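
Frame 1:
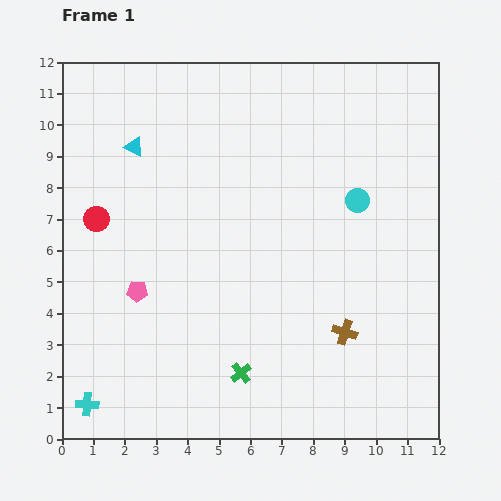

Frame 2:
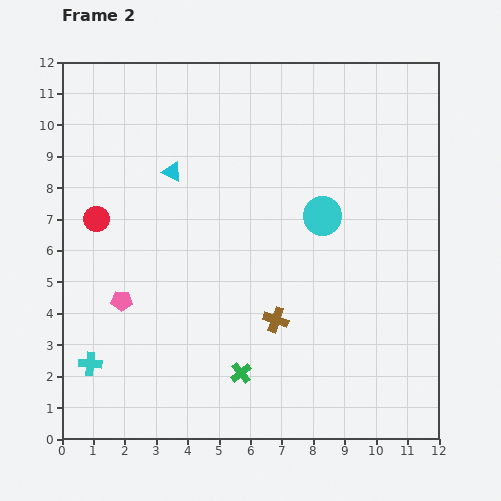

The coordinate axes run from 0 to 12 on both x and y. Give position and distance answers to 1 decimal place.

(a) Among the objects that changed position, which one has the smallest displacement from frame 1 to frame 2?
the pink pentagon

(moved 0.6)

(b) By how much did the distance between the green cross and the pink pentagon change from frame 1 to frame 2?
+0.2

Distance in frame 1: 4.2. Distance in frame 2: 4.4.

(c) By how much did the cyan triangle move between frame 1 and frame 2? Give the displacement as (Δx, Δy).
(1.2, -0.8)

The cyan triangle was at (2.3, 9.3) in frame 1 and (3.5, 8.5) in frame 2.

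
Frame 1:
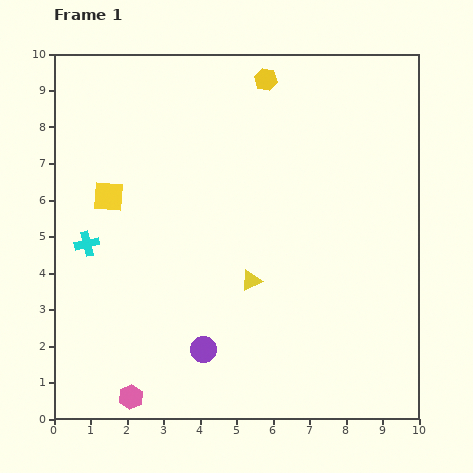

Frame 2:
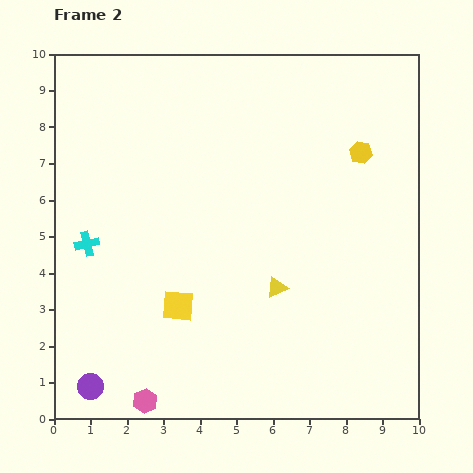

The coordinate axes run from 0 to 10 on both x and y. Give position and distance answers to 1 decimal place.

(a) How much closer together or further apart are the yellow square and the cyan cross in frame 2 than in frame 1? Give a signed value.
+1.6

Distance in frame 1: 1.4. Distance in frame 2: 3.0.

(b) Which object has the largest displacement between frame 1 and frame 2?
the yellow square

(moved 3.6; next 3.3)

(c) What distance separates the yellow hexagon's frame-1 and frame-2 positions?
3.3

The yellow hexagon moved from (5.8, 9.3) to (8.4, 7.3), a distance of √(2.6² + 2.0²) ≈ 3.3.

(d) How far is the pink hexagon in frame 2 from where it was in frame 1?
0.4

The pink hexagon moved from (2.1, 0.6) to (2.5, 0.5), a distance of √(0.4² + 0.1²) ≈ 0.4.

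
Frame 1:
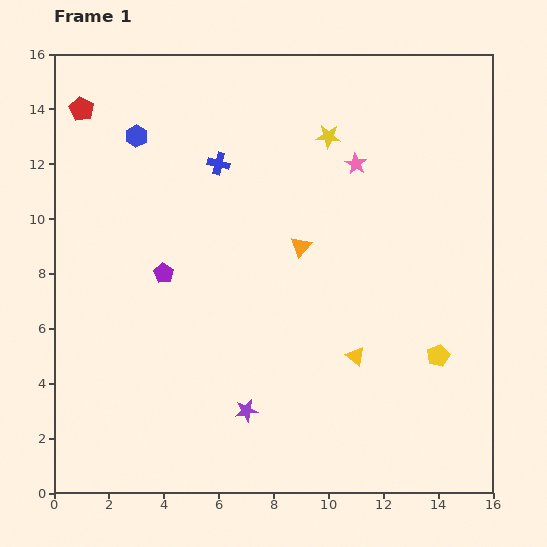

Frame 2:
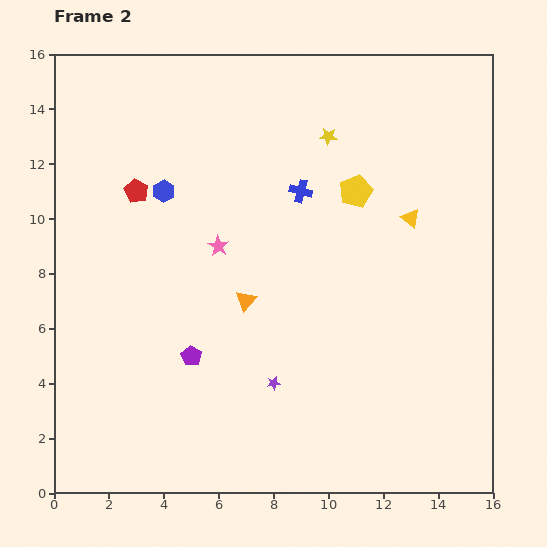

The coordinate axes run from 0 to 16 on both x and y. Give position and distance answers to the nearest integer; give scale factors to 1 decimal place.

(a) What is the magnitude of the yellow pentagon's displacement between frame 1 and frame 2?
7

The yellow pentagon moved from (14, 5) to (11, 11), a distance of √(3² + 6²) ≈ 7.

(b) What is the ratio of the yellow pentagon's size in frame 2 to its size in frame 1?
1.5×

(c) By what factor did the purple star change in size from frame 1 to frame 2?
0.6×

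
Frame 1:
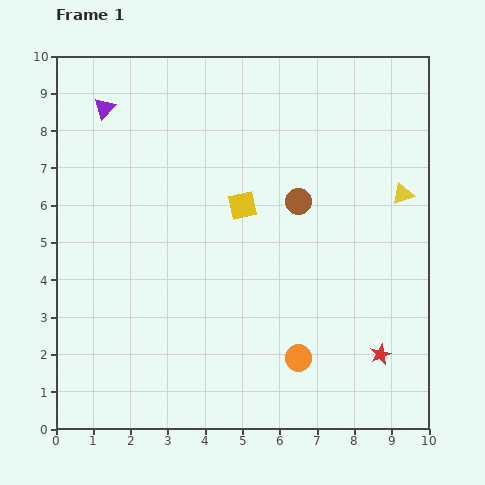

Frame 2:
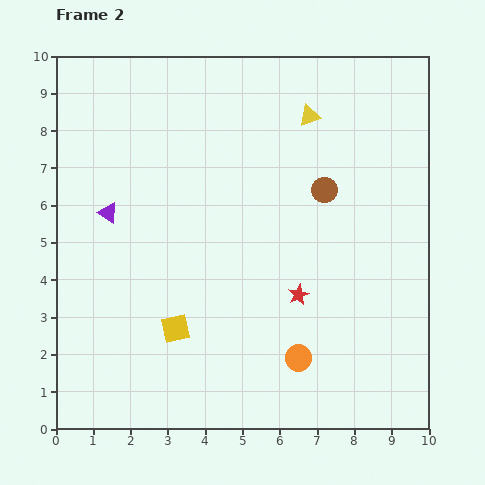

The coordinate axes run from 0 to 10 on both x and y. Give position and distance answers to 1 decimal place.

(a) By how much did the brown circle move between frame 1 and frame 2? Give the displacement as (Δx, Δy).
(0.7, 0.3)

The brown circle was at (6.5, 6.1) in frame 1 and (7.2, 6.4) in frame 2.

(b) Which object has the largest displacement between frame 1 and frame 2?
the yellow square

(moved 3.8; next 3.3)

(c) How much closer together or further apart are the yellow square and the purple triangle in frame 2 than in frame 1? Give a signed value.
-0.9

Distance in frame 1: 4.5. Distance in frame 2: 3.6.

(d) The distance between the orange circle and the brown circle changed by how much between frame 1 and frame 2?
+0.4

Distance in frame 1: 4.2. Distance in frame 2: 4.6.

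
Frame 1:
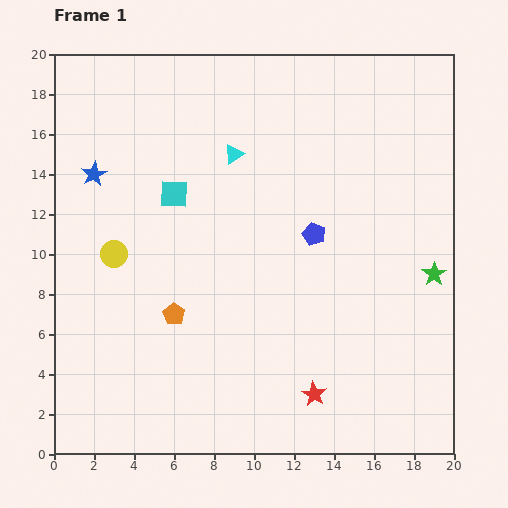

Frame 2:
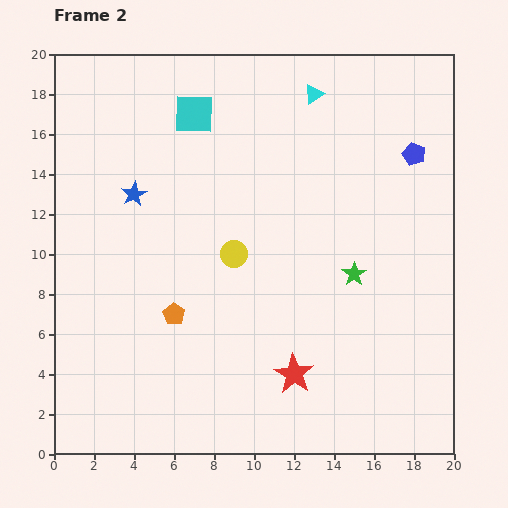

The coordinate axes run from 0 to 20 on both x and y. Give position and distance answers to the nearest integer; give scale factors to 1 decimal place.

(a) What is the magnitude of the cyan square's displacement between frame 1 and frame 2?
4

The cyan square moved from (6, 13) to (7, 17), a distance of √(1² + 4²) ≈ 4.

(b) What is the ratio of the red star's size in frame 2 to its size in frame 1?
1.6×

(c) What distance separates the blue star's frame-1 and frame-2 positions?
2

The blue star moved from (2, 14) to (4, 13), a distance of √(2² + 1²) ≈ 2.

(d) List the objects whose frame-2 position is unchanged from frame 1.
the orange pentagon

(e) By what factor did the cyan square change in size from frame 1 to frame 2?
1.4×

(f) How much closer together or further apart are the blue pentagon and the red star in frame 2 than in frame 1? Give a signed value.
+5

Distance in frame 1: 8. Distance in frame 2: 13.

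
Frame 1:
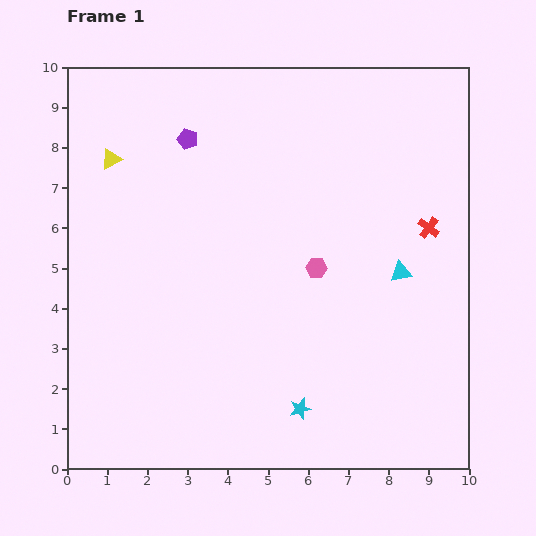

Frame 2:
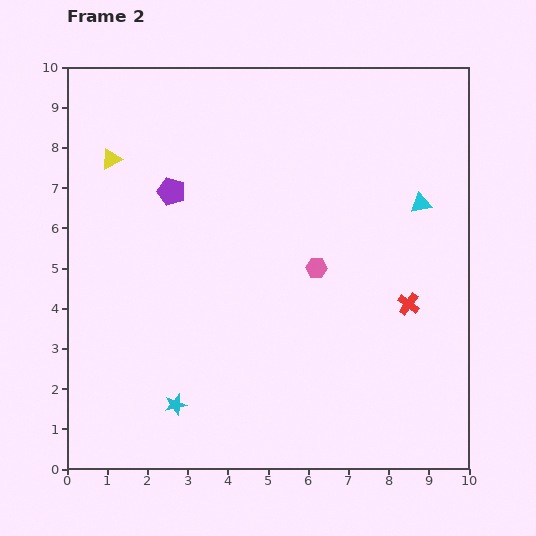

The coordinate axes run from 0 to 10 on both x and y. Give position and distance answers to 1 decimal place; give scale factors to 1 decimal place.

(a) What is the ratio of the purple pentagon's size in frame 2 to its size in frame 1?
1.4×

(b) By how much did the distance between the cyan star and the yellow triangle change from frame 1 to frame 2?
-1.5

Distance in frame 1: 7.8. Distance in frame 2: 6.3.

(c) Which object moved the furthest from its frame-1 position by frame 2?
the cyan star

(moved 3.1; next 2.0)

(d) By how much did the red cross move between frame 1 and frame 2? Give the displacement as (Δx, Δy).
(-0.5, -1.9)

The red cross was at (9.0, 6.0) in frame 1 and (8.5, 4.1) in frame 2.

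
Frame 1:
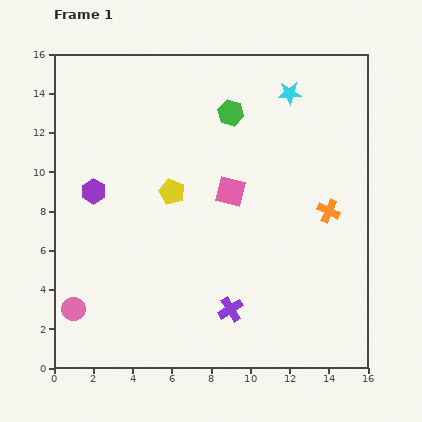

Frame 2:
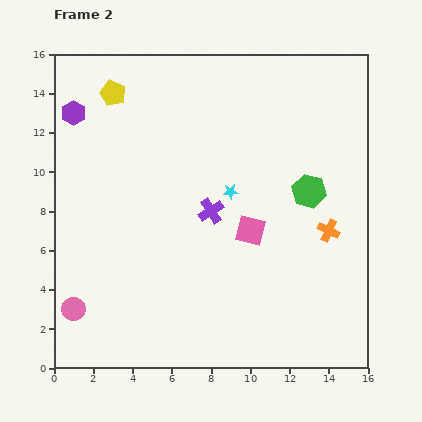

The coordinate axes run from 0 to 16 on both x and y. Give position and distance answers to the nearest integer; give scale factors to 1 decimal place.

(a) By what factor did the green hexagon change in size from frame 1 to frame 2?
1.3×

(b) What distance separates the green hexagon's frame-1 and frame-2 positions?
6

The green hexagon moved from (9, 13) to (13, 9), a distance of √(4² + 4²) ≈ 6.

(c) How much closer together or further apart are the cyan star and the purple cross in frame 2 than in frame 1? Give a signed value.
-10

Distance in frame 1: 11. Distance in frame 2: 1.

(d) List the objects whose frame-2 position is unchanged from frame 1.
the pink circle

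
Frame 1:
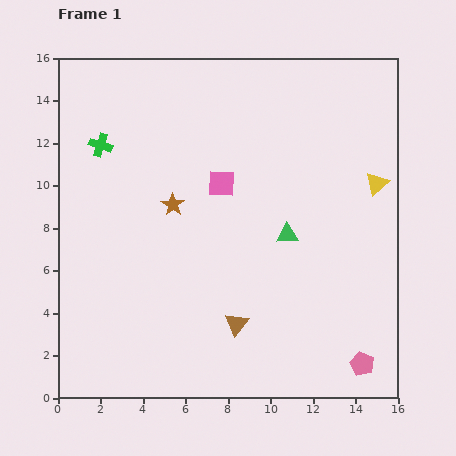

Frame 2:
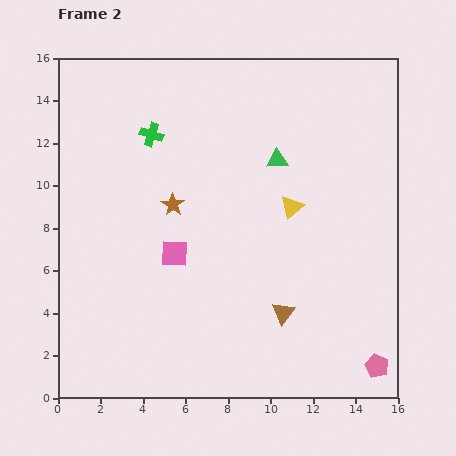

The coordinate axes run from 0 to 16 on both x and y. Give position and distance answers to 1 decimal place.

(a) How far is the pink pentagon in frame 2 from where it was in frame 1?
0.7

The pink pentagon moved from (14.3, 1.6) to (15.0, 1.5), a distance of √(0.7² + 0.1²) ≈ 0.7.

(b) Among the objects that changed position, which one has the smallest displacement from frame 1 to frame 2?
the pink pentagon

(moved 0.7)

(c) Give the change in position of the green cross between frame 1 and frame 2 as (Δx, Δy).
(2.4, 0.5)

The green cross was at (2.0, 11.9) in frame 1 and (4.4, 12.4) in frame 2.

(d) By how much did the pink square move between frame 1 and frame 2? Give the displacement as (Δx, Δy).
(-2.2, -3.3)

The pink square was at (7.7, 10.1) in frame 1 and (5.5, 6.8) in frame 2.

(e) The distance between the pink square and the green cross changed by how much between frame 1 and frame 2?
-0.3

Distance in frame 1: 6.0. Distance in frame 2: 5.7.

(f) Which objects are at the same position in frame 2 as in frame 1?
the brown star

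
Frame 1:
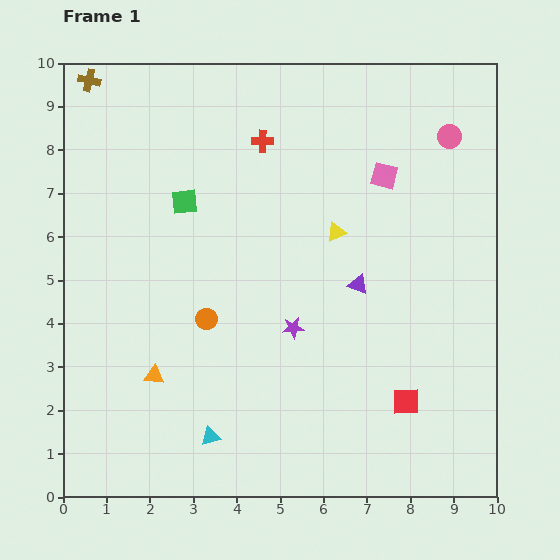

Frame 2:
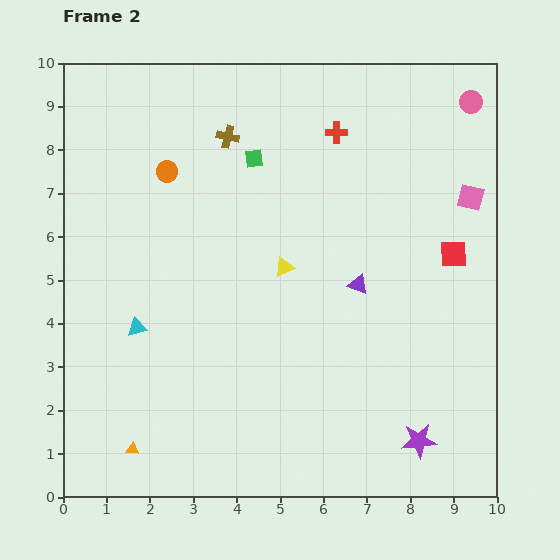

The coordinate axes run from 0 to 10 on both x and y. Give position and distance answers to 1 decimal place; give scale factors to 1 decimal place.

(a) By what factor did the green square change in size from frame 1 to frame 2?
0.7×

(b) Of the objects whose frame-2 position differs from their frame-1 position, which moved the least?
the pink circle

(moved 0.9)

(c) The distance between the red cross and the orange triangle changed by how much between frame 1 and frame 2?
+2.7

Distance in frame 1: 6.0. Distance in frame 2: 8.7.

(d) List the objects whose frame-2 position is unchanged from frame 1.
the purple triangle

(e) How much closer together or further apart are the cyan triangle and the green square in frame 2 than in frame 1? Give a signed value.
-0.7

Distance in frame 1: 5.4. Distance in frame 2: 4.7.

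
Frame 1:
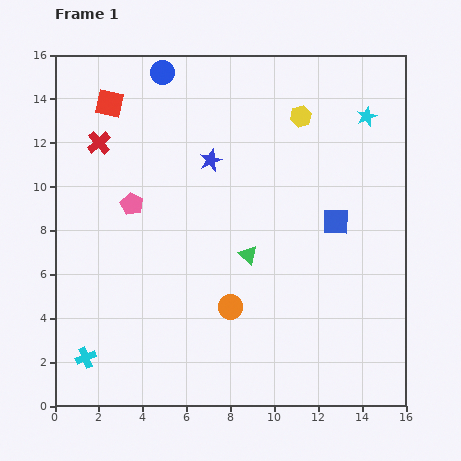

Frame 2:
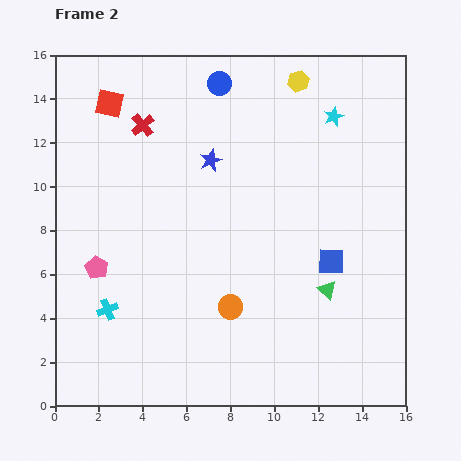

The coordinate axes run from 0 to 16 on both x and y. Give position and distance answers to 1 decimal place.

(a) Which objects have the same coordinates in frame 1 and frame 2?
the red square, the blue star, the orange circle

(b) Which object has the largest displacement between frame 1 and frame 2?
the green triangle

(moved 3.9; next 3.3)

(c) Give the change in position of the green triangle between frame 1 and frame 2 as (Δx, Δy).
(3.6, -1.6)

The green triangle was at (8.8, 6.9) in frame 1 and (12.4, 5.3) in frame 2.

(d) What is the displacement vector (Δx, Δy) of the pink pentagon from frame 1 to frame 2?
(-1.6, -2.9)

The pink pentagon was at (3.5, 9.2) in frame 1 and (1.9, 6.3) in frame 2.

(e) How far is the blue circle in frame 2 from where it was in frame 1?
2.6

The blue circle moved from (4.9, 15.2) to (7.5, 14.7), a distance of √(2.6² + 0.5²) ≈ 2.6.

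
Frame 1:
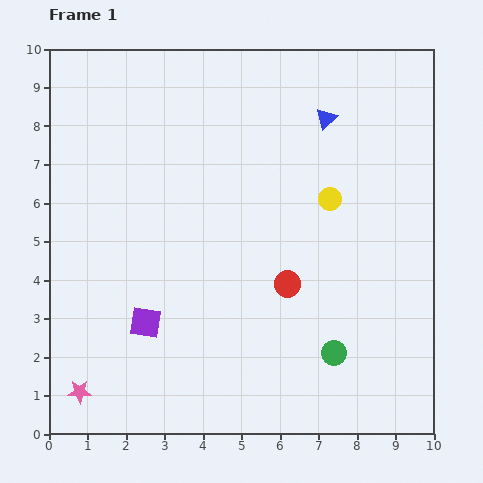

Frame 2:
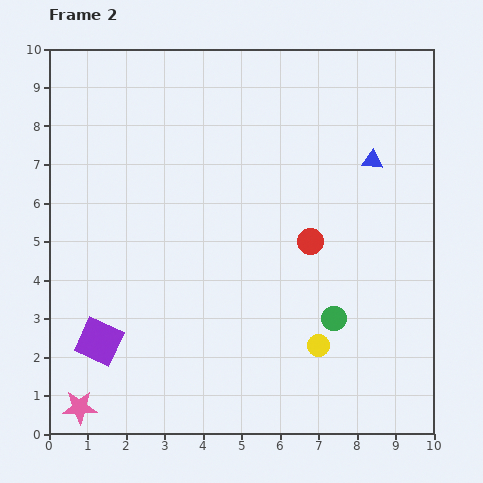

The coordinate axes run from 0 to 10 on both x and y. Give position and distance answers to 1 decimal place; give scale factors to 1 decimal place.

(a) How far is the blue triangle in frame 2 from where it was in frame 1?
1.6

The blue triangle moved from (7.2, 8.2) to (8.4, 7.1), a distance of √(1.2² + 1.1²) ≈ 1.6.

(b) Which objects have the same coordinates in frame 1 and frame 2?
none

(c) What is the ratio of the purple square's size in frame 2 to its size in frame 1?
1.4×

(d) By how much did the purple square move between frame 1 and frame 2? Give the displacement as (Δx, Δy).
(-1.2, -0.5)

The purple square was at (2.5, 2.9) in frame 1 and (1.3, 2.4) in frame 2.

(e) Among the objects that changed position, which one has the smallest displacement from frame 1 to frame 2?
the pink star

(moved 0.4)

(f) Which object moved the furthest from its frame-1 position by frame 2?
the yellow circle

(moved 3.8; next 1.6)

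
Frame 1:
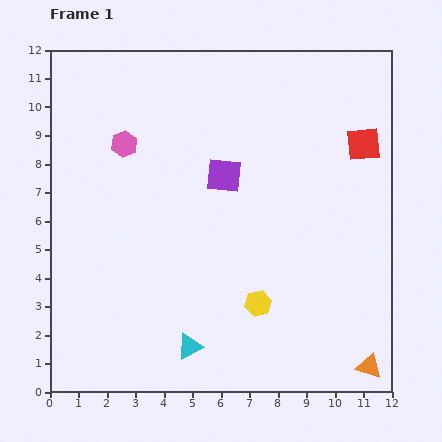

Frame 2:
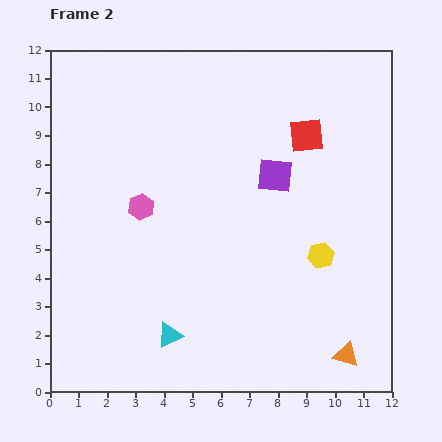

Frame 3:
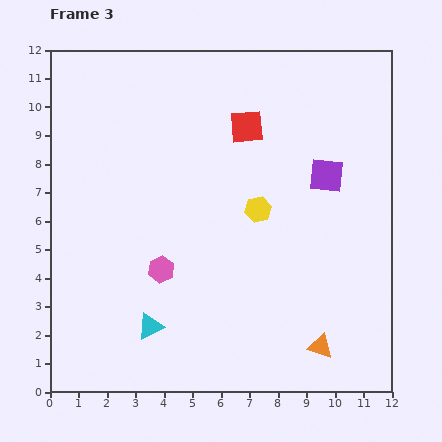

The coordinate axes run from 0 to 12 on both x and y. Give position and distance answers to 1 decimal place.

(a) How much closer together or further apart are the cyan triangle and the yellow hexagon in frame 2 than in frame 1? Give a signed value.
+3.2

Distance in frame 1: 2.8. Distance in frame 2: 6.0.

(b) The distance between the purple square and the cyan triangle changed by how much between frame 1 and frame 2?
+0.6

Distance in frame 1: 6.1. Distance in frame 2: 6.7.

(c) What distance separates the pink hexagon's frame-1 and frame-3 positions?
4.6

The pink hexagon moved from (2.6, 8.7) to (3.9, 4.3), a distance of √(1.3² + 4.4²) ≈ 4.6.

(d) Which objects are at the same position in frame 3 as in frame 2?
none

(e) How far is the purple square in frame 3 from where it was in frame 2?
1.8

The purple square moved from (7.9, 7.6) to (9.7, 7.6), a distance of √(1.8² + 0.0²) ≈ 1.8.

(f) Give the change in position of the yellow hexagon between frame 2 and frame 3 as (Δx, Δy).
(-2.2, 1.6)

The yellow hexagon was at (9.5, 4.8) in frame 2 and (7.3, 6.4) in frame 3.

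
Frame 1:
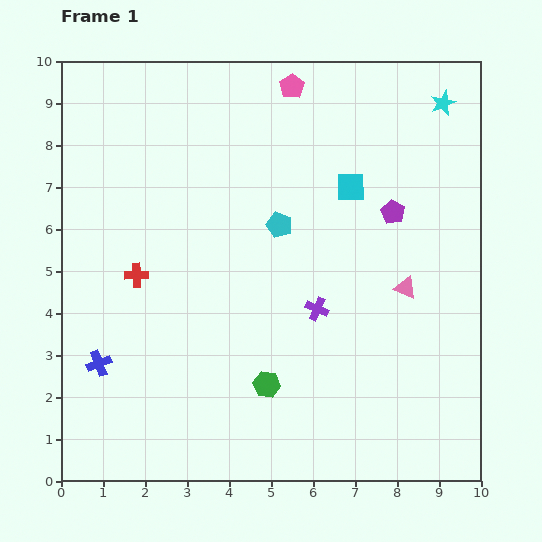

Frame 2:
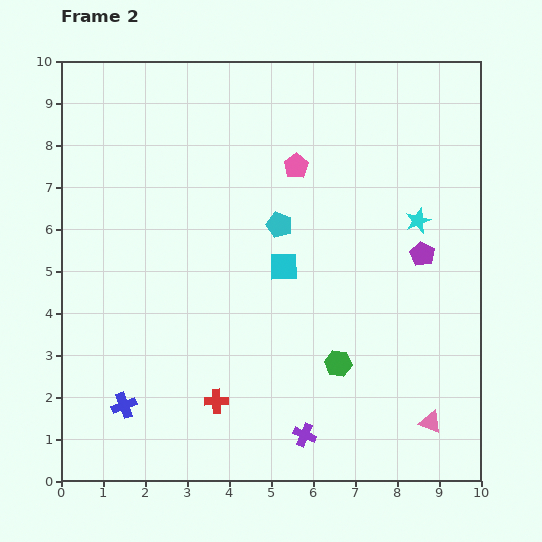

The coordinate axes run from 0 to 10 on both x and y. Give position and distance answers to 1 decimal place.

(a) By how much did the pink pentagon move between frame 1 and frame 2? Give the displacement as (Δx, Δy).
(0.1, -1.9)

The pink pentagon was at (5.5, 9.4) in frame 1 and (5.6, 7.5) in frame 2.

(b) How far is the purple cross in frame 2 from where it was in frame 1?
3.0

The purple cross moved from (6.1, 4.1) to (5.8, 1.1), a distance of √(0.3² + 3.0²) ≈ 3.0.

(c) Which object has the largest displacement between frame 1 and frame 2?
the red cross

(moved 3.6; next 3.3)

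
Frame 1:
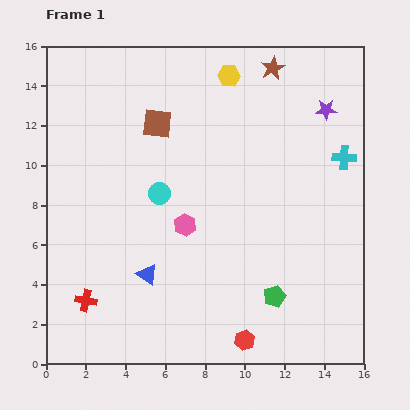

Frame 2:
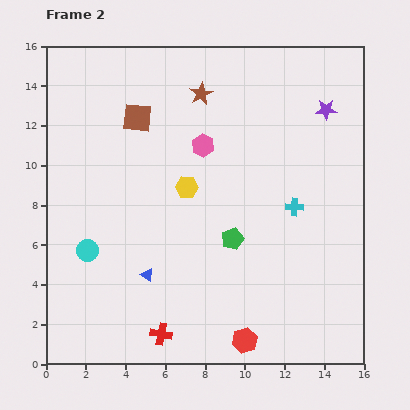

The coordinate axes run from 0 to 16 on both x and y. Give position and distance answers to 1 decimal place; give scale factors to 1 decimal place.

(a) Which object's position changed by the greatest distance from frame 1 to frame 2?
the yellow hexagon

(moved 6.0; next 4.6)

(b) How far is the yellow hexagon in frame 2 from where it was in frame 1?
6.0

The yellow hexagon moved from (9.2, 14.5) to (7.1, 8.9), a distance of √(2.1² + 5.6²) ≈ 6.0.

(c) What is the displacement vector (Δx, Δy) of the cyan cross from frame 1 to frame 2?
(-2.5, -2.5)

The cyan cross was at (15.0, 10.4) in frame 1 and (12.5, 7.9) in frame 2.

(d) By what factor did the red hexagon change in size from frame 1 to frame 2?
1.3×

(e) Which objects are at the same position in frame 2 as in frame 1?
the purple star, the blue triangle, the red hexagon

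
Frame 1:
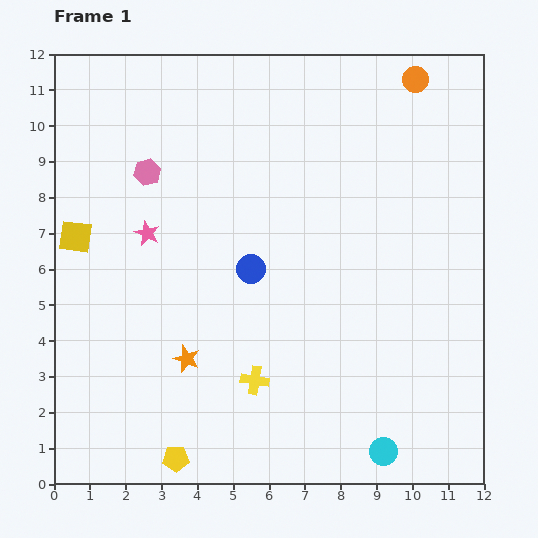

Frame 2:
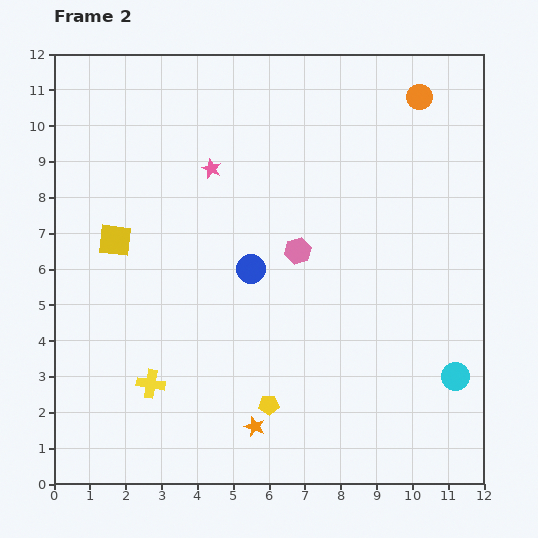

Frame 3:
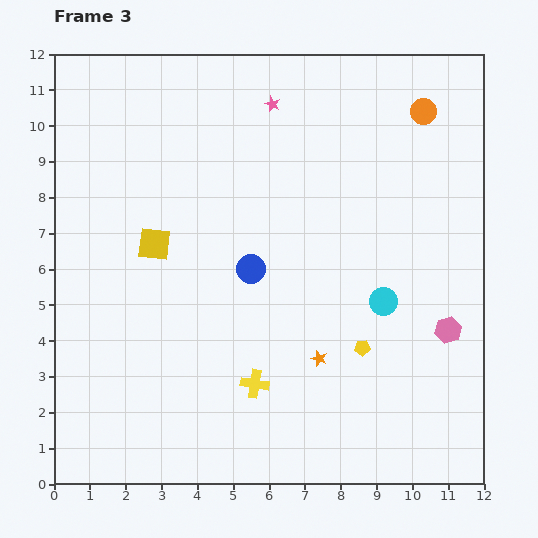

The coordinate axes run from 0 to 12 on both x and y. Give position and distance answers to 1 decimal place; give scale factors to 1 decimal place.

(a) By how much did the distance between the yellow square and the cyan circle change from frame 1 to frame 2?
-0.3

Distance in frame 1: 10.5. Distance in frame 2: 10.2.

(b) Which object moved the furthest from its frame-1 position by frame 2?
the pink hexagon

(moved 4.7; next 3.0)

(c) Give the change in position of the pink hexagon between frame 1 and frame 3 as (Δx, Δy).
(8.4, -4.4)

The pink hexagon was at (2.6, 8.7) in frame 1 and (11.0, 4.3) in frame 3.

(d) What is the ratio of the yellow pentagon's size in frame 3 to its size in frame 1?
0.6×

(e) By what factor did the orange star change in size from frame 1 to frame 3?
0.6×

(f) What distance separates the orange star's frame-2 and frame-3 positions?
2.6

The orange star moved from (5.6, 1.6) to (7.4, 3.5), a distance of √(1.8² + 1.9²) ≈ 2.6.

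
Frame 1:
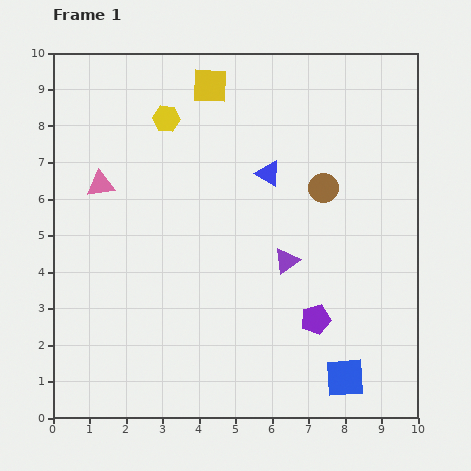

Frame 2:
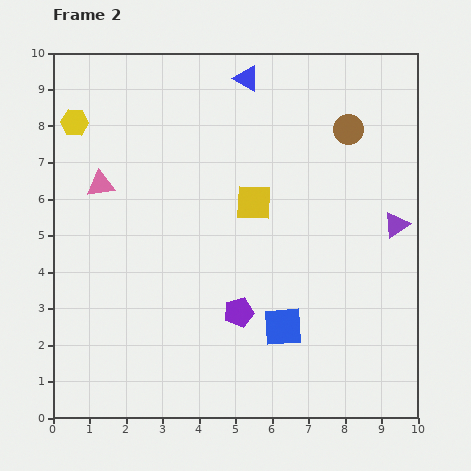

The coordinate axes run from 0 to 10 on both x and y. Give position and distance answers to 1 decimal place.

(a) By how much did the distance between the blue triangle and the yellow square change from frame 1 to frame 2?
+0.5

Distance in frame 1: 2.9. Distance in frame 2: 3.4.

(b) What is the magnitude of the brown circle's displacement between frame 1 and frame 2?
1.7

The brown circle moved from (7.4, 6.3) to (8.1, 7.9), a distance of √(0.7² + 1.6²) ≈ 1.7.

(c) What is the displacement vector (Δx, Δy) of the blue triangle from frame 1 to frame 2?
(-0.6, 2.6)

The blue triangle was at (5.9, 6.7) in frame 1 and (5.3, 9.3) in frame 2.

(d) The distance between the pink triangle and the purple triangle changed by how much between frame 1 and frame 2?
+2.7

Distance in frame 1: 5.5. Distance in frame 2: 8.2.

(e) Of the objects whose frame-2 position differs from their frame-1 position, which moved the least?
the brown circle

(moved 1.7)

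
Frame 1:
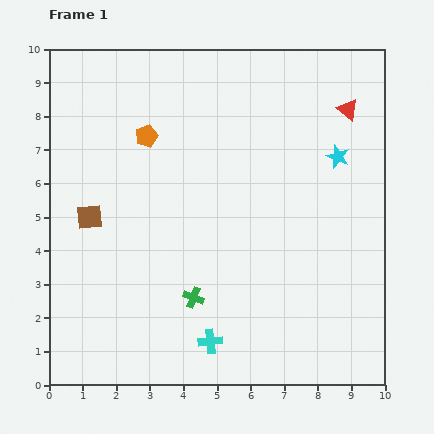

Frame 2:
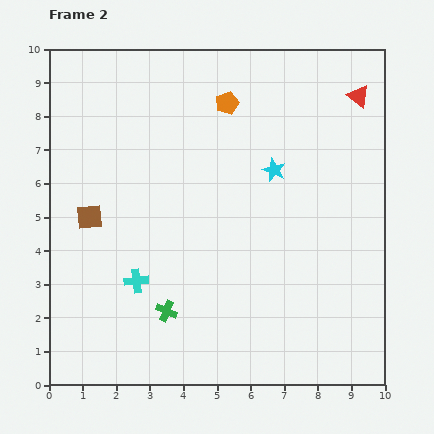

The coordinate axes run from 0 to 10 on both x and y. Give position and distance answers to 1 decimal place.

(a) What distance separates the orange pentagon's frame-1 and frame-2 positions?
2.6

The orange pentagon moved from (2.9, 7.4) to (5.3, 8.4), a distance of √(2.4² + 1.0²) ≈ 2.6.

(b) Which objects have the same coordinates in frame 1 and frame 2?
the brown square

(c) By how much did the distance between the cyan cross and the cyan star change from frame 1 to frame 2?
-1.4

Distance in frame 1: 6.7. Distance in frame 2: 5.3.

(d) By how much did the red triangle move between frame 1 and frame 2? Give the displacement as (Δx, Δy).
(0.3, 0.4)

The red triangle was at (8.9, 8.2) in frame 1 and (9.2, 8.6) in frame 2.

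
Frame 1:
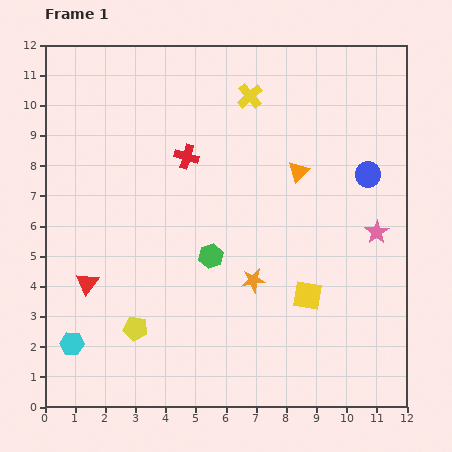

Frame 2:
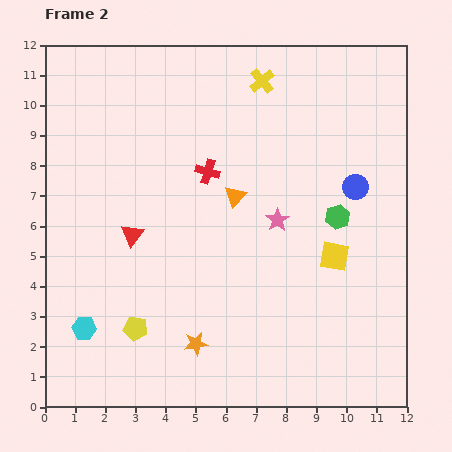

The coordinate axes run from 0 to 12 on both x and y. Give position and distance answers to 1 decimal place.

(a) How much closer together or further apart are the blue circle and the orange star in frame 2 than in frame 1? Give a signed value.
+2.2

Distance in frame 1: 5.2. Distance in frame 2: 7.4.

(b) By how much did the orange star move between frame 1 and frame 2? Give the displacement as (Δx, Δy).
(-1.9, -2.1)

The orange star was at (6.9, 4.2) in frame 1 and (5.0, 2.1) in frame 2.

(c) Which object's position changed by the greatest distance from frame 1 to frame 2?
the green hexagon

(moved 4.4; next 3.3)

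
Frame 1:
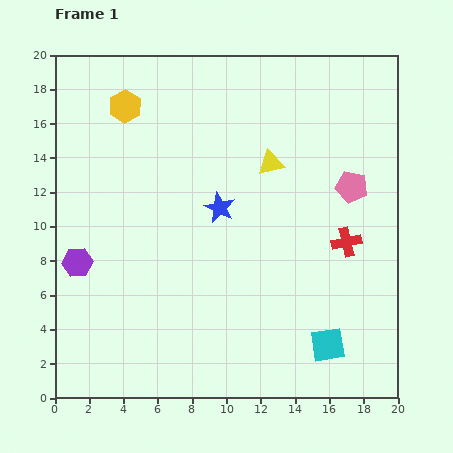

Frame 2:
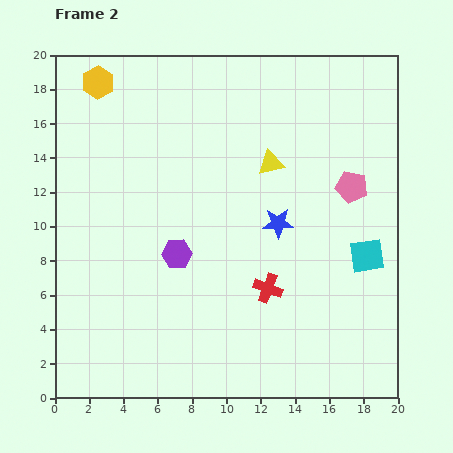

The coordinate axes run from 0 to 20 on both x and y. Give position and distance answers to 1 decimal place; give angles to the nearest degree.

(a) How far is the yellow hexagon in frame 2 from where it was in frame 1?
2.1

The yellow hexagon moved from (4.1, 17.0) to (2.5, 18.4), a distance of √(1.6² + 1.4²) ≈ 2.1.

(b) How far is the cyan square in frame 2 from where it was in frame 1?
5.7

The cyan square moved from (15.9, 3.1) to (18.2, 8.3), a distance of √(2.3² + 5.2²) ≈ 5.7.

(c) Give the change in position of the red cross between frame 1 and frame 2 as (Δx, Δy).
(-4.6, -2.7)

The red cross was at (17.0, 9.1) in frame 1 and (12.4, 6.4) in frame 2.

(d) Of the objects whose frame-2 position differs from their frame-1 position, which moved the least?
the yellow hexagon

(moved 2.1)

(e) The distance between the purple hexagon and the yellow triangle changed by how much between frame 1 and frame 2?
-5.1

Distance in frame 1: 12.7. Distance in frame 2: 7.6.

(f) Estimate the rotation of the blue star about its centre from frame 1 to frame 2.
26° counter-clockwise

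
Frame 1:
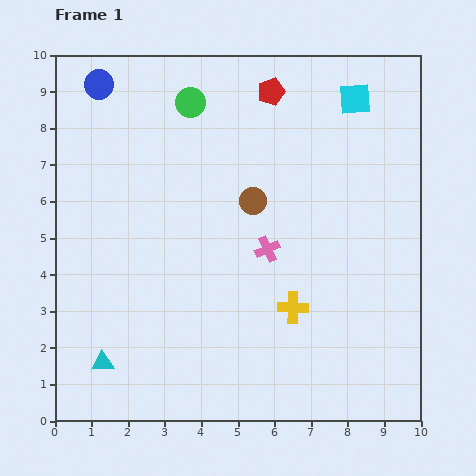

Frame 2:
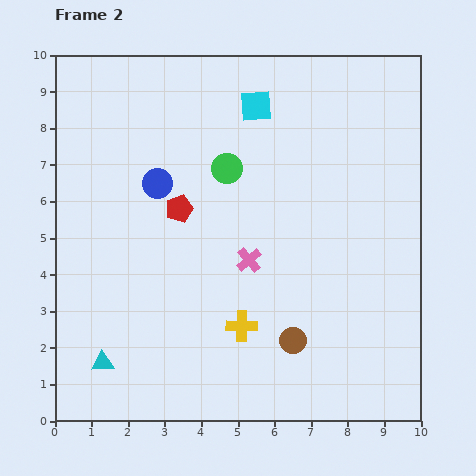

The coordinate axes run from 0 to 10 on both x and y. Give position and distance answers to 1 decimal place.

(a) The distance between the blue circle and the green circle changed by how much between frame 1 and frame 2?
-0.6

Distance in frame 1: 2.5. Distance in frame 2: 1.9.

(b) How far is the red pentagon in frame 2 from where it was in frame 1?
4.1

The red pentagon moved from (5.9, 9.0) to (3.4, 5.8), a distance of √(2.5² + 3.2²) ≈ 4.1.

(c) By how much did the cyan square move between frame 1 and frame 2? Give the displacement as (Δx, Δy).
(-2.7, -0.2)

The cyan square was at (8.2, 8.8) in frame 1 and (5.5, 8.6) in frame 2.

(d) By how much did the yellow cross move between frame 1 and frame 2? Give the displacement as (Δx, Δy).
(-1.4, -0.5)

The yellow cross was at (6.5, 3.1) in frame 1 and (5.1, 2.6) in frame 2.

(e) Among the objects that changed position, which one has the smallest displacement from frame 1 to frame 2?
the pink cross

(moved 0.6)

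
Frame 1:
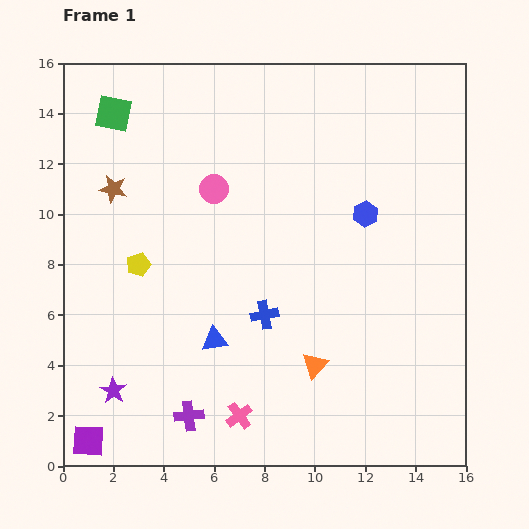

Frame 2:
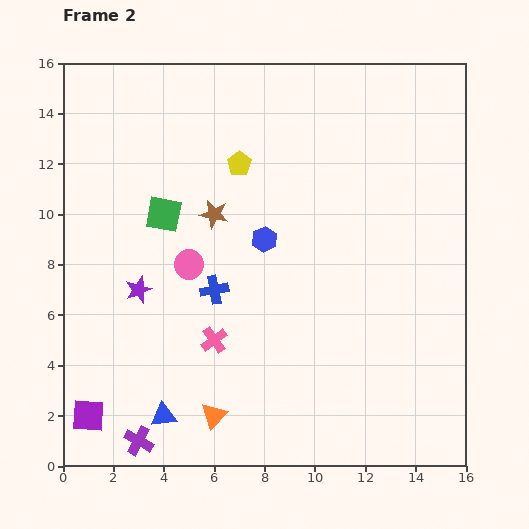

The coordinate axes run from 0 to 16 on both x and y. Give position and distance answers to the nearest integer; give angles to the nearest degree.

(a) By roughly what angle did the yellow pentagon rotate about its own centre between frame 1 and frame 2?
16° counter-clockwise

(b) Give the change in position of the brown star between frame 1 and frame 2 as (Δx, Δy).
(4, -1)

The brown star was at (2, 11) in frame 1 and (6, 10) in frame 2.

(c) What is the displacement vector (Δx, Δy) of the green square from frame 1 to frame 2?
(2, -4)

The green square was at (2, 14) in frame 1 and (4, 10) in frame 2.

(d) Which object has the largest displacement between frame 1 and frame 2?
the yellow pentagon

(moved 6; next 4)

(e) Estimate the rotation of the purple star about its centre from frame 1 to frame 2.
19° clockwise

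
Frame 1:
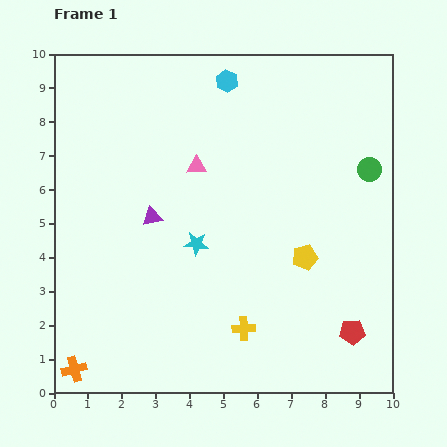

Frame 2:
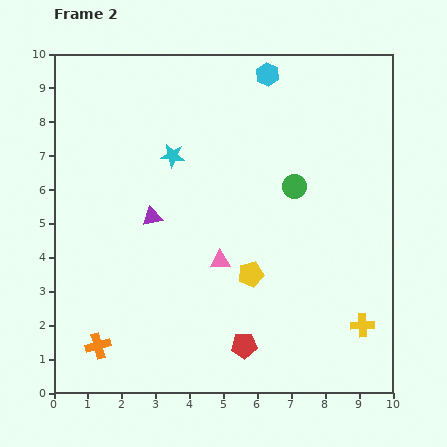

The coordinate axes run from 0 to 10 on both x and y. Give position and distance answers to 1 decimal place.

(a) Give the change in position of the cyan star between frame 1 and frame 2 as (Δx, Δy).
(-0.7, 2.6)

The cyan star was at (4.2, 4.4) in frame 1 and (3.5, 7.0) in frame 2.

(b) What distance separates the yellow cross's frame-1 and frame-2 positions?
3.5

The yellow cross moved from (5.6, 1.9) to (9.1, 2.0), a distance of √(3.5² + 0.1²) ≈ 3.5.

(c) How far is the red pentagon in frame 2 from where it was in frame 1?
3.2

The red pentagon moved from (8.8, 1.8) to (5.6, 1.4), a distance of √(3.2² + 0.4²) ≈ 3.2.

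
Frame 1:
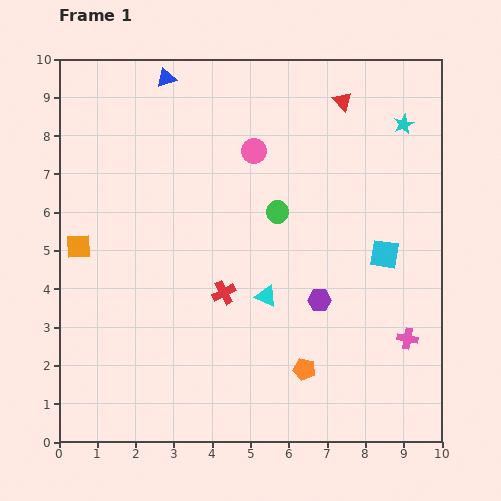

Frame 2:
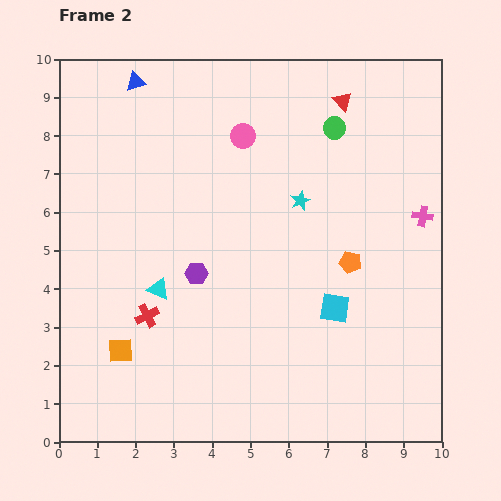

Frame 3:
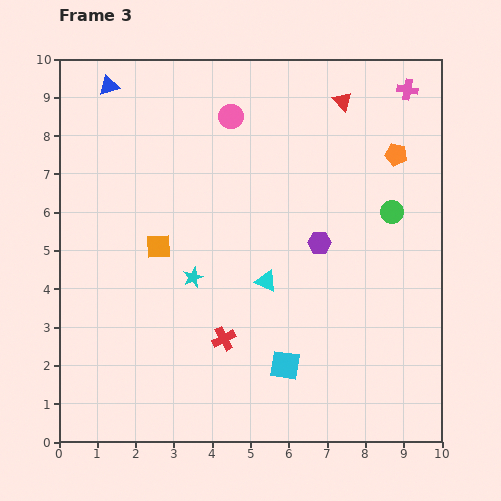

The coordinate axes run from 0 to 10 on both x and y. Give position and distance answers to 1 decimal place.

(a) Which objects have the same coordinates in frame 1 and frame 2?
the red triangle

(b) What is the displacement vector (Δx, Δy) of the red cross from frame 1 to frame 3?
(0.0, -1.2)

The red cross was at (4.3, 3.9) in frame 1 and (4.3, 2.7) in frame 3.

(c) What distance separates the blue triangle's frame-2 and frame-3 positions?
0.7

The blue triangle moved from (2.0, 9.4) to (1.3, 9.3), a distance of √(0.7² + 0.1²) ≈ 0.7.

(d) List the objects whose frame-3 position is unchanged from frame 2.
the red triangle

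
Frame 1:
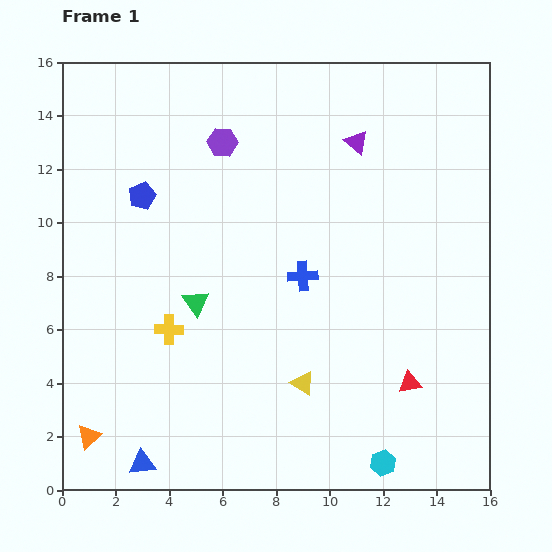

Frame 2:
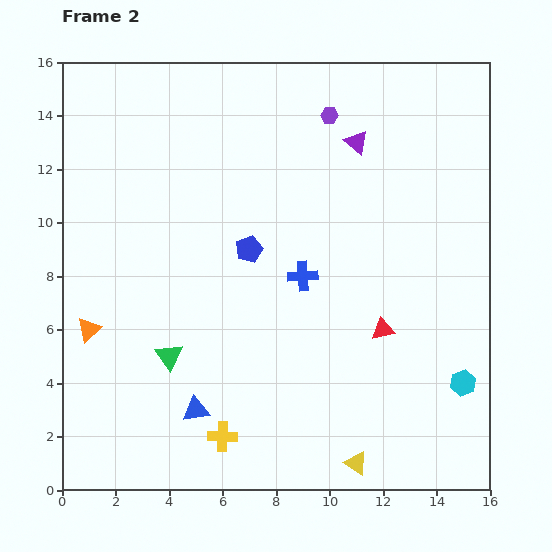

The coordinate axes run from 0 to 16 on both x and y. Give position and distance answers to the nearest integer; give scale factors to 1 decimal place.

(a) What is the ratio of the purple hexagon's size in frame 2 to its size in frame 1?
0.6×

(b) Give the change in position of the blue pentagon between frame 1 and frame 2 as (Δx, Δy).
(4, -2)

The blue pentagon was at (3, 11) in frame 1 and (7, 9) in frame 2.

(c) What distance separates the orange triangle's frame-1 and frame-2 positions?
4

The orange triangle moved from (1, 2) to (1, 6), a distance of √(0² + 4²) ≈ 4.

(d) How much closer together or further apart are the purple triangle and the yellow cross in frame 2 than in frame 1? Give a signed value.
+2

Distance in frame 1: 10. Distance in frame 2: 12.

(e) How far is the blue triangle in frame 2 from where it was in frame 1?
3

The blue triangle moved from (3, 1) to (5, 3), a distance of √(2² + 2²) ≈ 3.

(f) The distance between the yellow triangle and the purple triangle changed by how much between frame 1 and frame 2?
+3

Distance in frame 1: 9. Distance in frame 2: 12.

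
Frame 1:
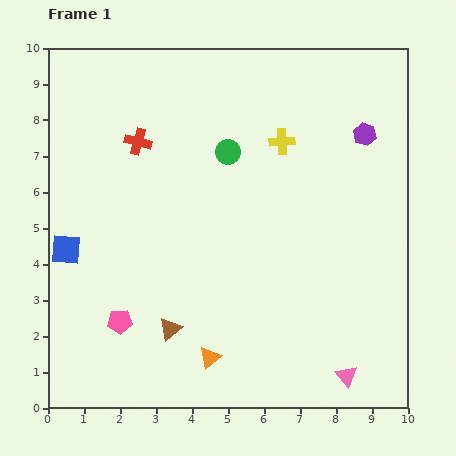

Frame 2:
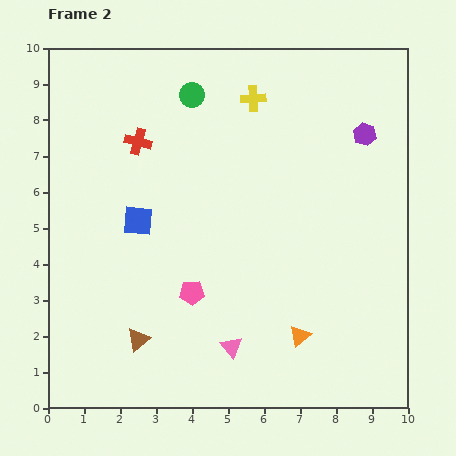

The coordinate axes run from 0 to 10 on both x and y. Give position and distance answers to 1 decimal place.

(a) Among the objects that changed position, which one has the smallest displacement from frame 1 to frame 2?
the brown triangle

(moved 0.9)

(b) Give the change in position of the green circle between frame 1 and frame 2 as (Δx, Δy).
(-1.0, 1.6)

The green circle was at (5.0, 7.1) in frame 1 and (4.0, 8.7) in frame 2.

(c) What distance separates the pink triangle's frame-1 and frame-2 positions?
3.3

The pink triangle moved from (8.3, 0.9) to (5.1, 1.7), a distance of √(3.2² + 0.8²) ≈ 3.3.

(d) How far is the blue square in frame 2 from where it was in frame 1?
2.2

The blue square moved from (0.5, 4.4) to (2.5, 5.2), a distance of √(2.0² + 0.8²) ≈ 2.2.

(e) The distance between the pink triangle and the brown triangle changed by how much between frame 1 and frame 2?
-2.5

Distance in frame 1: 5.1. Distance in frame 2: 2.6.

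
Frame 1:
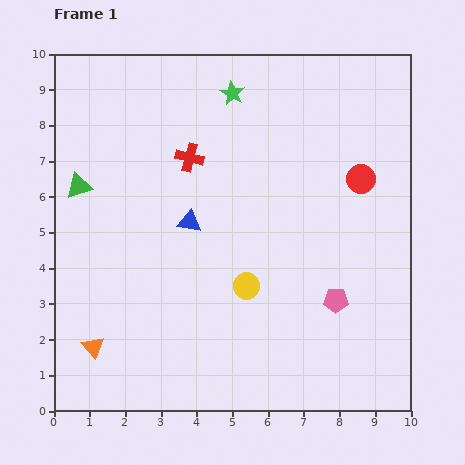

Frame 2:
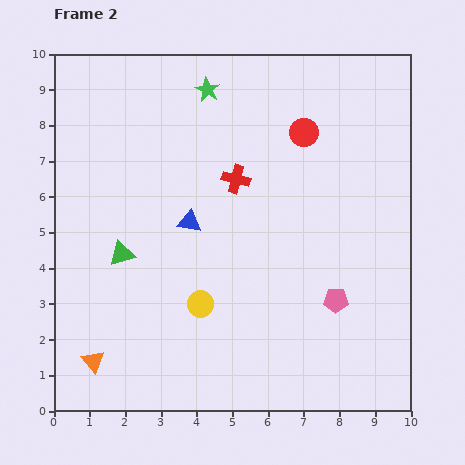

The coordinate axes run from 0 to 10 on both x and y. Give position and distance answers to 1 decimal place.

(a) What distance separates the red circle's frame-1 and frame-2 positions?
2.1

The red circle moved from (8.6, 6.5) to (7.0, 7.8), a distance of √(1.6² + 1.3²) ≈ 2.1.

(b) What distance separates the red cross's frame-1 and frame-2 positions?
1.4

The red cross moved from (3.8, 7.1) to (5.1, 6.5), a distance of √(1.3² + 0.6²) ≈ 1.4.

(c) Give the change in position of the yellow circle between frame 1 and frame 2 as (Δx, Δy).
(-1.3, -0.5)

The yellow circle was at (5.4, 3.5) in frame 1 and (4.1, 3.0) in frame 2.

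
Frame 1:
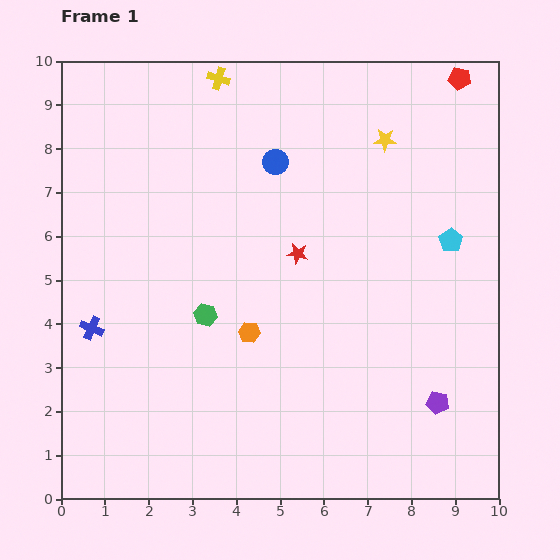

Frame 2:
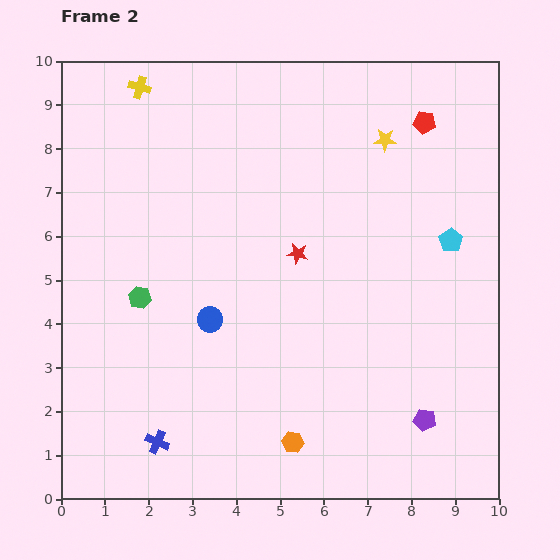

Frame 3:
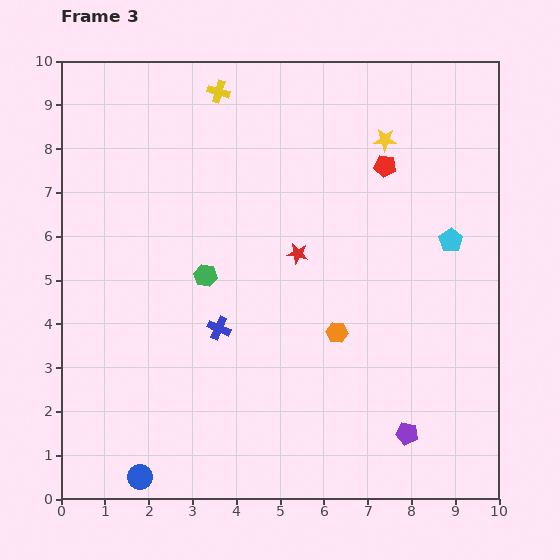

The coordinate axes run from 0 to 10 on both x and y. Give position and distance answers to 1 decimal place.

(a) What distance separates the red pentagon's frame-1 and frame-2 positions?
1.3

The red pentagon moved from (9.1, 9.6) to (8.3, 8.6), a distance of √(0.8² + 1.0²) ≈ 1.3.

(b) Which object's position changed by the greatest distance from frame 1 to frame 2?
the blue circle

(moved 3.9; next 3.0)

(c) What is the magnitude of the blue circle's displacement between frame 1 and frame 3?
7.8

The blue circle moved from (4.9, 7.7) to (1.8, 0.5), a distance of √(3.1² + 7.2²) ≈ 7.8.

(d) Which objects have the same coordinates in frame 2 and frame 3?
the cyan pentagon, the yellow star, the red star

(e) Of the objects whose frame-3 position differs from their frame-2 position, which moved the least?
the purple pentagon

(moved 0.5)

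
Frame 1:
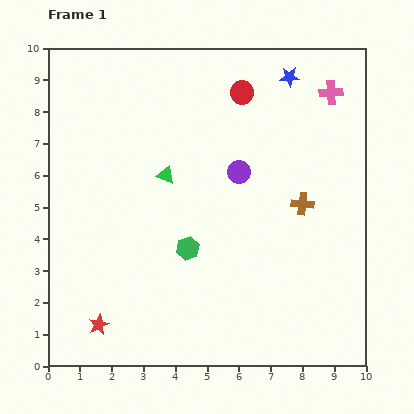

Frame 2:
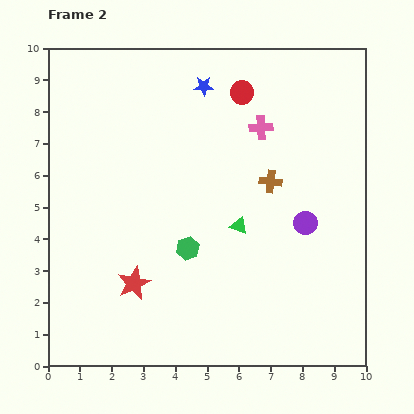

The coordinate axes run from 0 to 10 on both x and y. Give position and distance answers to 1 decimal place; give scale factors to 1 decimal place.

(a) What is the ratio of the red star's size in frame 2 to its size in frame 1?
1.6×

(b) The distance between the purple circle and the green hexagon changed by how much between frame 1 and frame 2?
+0.9

Distance in frame 1: 2.9. Distance in frame 2: 3.8.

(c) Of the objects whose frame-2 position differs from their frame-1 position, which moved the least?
the brown cross

(moved 1.2)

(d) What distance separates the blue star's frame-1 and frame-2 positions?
2.7

The blue star moved from (7.6, 9.1) to (4.9, 8.8), a distance of √(2.7² + 0.3²) ≈ 2.7.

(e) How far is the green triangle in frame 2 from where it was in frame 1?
2.8

The green triangle moved from (3.7, 6.0) to (6.0, 4.4), a distance of √(2.3² + 1.6²) ≈ 2.8.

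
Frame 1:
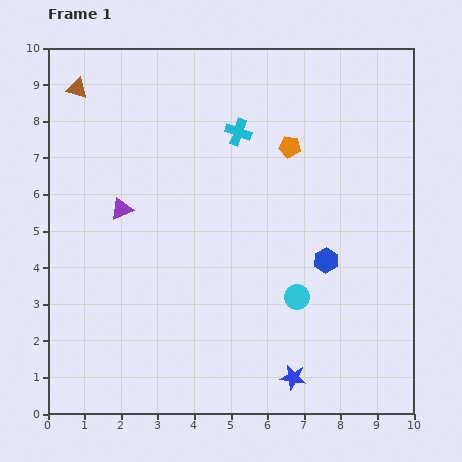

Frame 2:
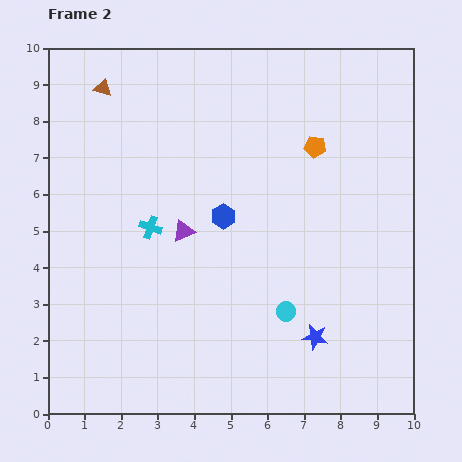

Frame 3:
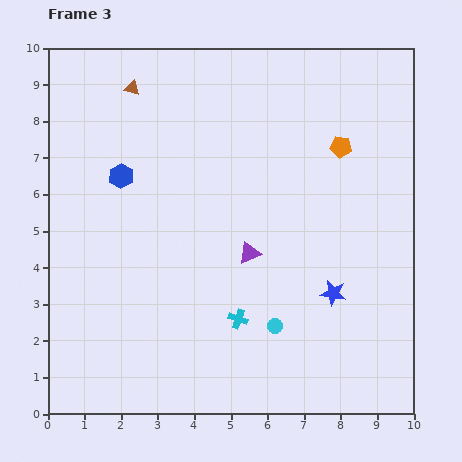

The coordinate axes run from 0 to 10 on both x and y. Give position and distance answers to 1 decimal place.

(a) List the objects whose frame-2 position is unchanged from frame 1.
none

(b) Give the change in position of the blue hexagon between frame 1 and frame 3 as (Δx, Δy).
(-5.6, 2.3)

The blue hexagon was at (7.6, 4.2) in frame 1 and (2.0, 6.5) in frame 3.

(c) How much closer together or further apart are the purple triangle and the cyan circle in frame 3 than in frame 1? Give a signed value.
-3.3

Distance in frame 1: 5.4. Distance in frame 3: 2.1.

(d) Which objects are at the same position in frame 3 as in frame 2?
none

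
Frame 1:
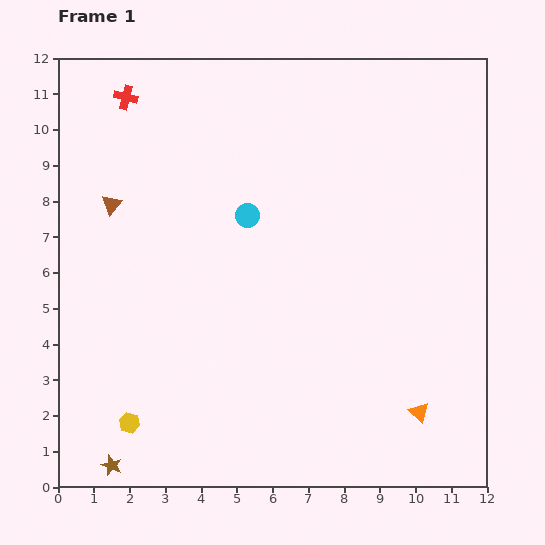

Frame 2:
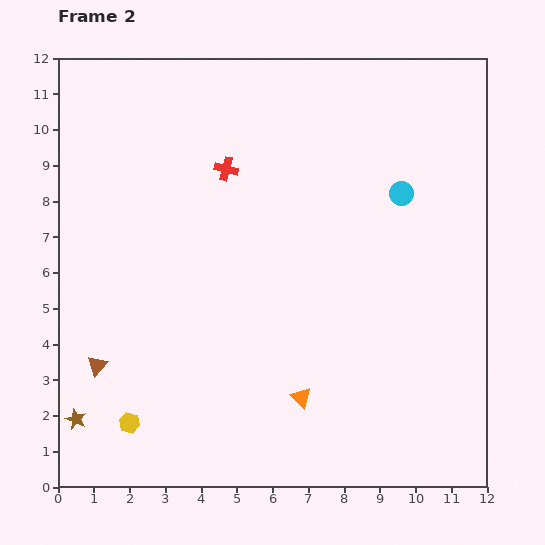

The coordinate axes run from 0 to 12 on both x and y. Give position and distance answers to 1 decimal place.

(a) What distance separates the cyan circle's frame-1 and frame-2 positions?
4.3

The cyan circle moved from (5.3, 7.6) to (9.6, 8.2), a distance of √(4.3² + 0.6²) ≈ 4.3.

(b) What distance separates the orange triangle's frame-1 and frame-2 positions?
3.3

The orange triangle moved from (10.1, 2.1) to (6.8, 2.5), a distance of √(3.3² + 0.4²) ≈ 3.3.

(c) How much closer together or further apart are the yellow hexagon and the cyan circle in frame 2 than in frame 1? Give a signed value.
+3.2

Distance in frame 1: 6.7. Distance in frame 2: 9.9.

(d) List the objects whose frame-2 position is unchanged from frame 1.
the yellow hexagon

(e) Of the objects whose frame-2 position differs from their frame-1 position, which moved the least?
the brown star

(moved 1.6)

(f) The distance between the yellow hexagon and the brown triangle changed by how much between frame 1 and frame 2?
-4.3

Distance in frame 1: 6.1. Distance in frame 2: 1.8.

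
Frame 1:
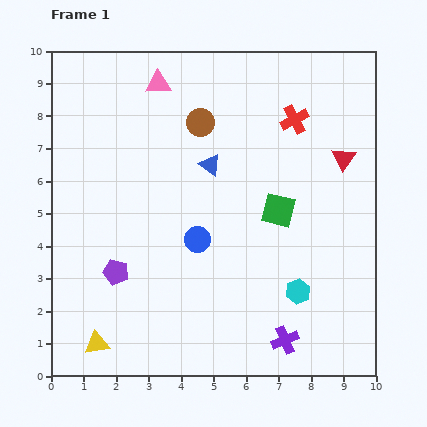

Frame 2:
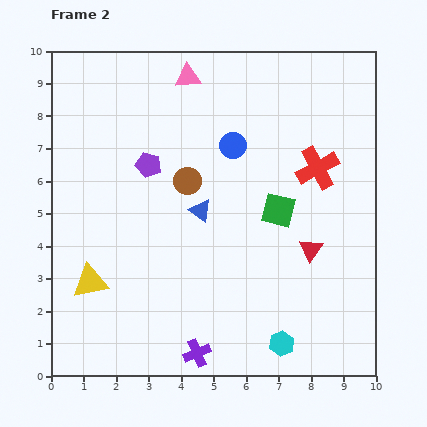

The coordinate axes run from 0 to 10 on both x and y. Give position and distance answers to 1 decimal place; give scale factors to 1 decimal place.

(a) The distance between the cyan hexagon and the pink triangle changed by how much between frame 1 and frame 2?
+1.0

Distance in frame 1: 7.7. Distance in frame 2: 8.7.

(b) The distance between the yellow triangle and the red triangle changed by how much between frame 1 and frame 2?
-2.6

Distance in frame 1: 9.5. Distance in frame 2: 6.9.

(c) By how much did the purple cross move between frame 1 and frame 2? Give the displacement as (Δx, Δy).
(-2.7, -0.4)

The purple cross was at (7.2, 1.1) in frame 1 and (4.5, 0.7) in frame 2.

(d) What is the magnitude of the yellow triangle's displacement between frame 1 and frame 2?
1.9

The yellow triangle moved from (1.4, 1.0) to (1.2, 2.9), a distance of √(0.2² + 1.9²) ≈ 1.9.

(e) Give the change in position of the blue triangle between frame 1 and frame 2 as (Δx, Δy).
(-0.3, -1.4)

The blue triangle was at (4.9, 6.5) in frame 1 and (4.6, 5.1) in frame 2.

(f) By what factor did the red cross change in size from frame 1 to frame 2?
1.5×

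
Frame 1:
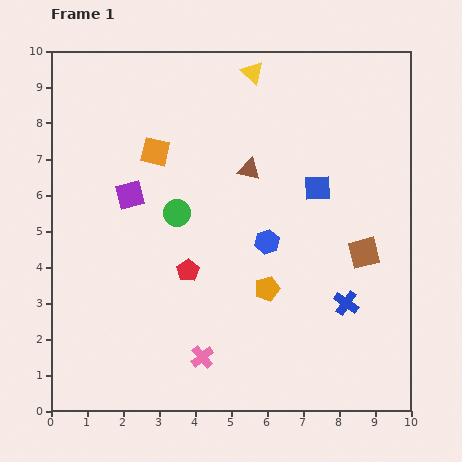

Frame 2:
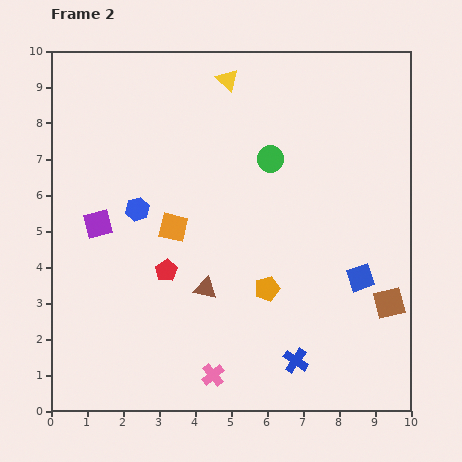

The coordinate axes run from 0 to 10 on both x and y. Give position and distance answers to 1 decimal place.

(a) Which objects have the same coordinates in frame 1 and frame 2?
the orange pentagon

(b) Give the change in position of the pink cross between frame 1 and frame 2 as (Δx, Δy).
(0.3, -0.5)

The pink cross was at (4.2, 1.5) in frame 1 and (4.5, 1.0) in frame 2.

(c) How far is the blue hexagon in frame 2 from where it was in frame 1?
3.7

The blue hexagon moved from (6.0, 4.7) to (2.4, 5.6), a distance of √(3.6² + 0.9²) ≈ 3.7.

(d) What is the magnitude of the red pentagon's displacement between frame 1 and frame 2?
0.6

The red pentagon moved from (3.8, 3.9) to (3.2, 3.9), a distance of √(0.6² + 0.0²) ≈ 0.6.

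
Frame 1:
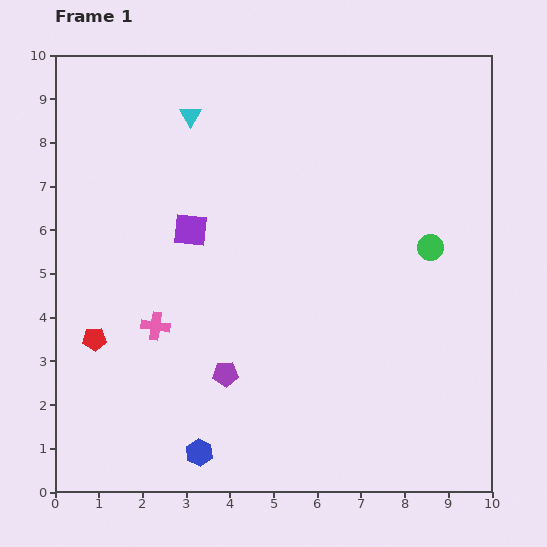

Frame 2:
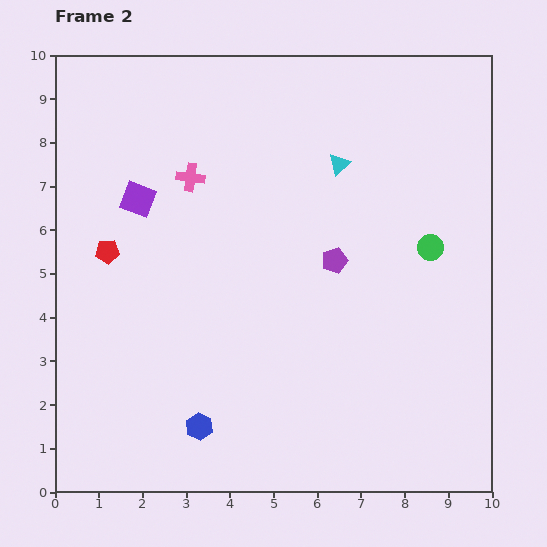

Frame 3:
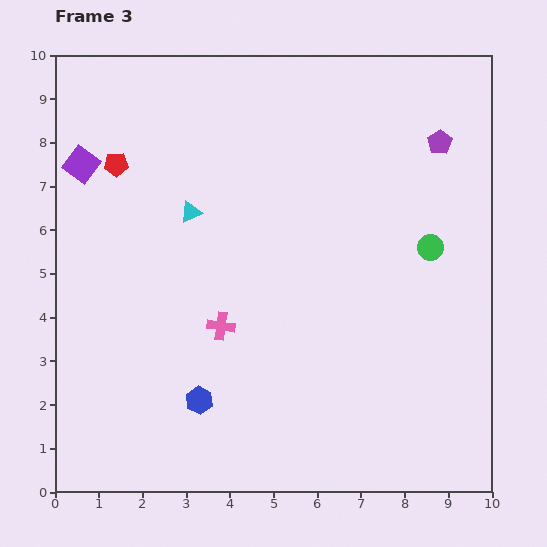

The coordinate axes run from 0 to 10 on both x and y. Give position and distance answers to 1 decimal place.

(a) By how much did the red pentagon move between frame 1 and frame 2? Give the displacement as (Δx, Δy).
(0.3, 2.0)

The red pentagon was at (0.9, 3.5) in frame 1 and (1.2, 5.5) in frame 2.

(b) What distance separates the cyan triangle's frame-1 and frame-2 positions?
3.6

The cyan triangle moved from (3.1, 8.6) to (6.5, 7.5), a distance of √(3.4² + 1.1²) ≈ 3.6.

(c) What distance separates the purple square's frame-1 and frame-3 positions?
2.9

The purple square moved from (3.1, 6.0) to (0.6, 7.5), a distance of √(2.5² + 1.5²) ≈ 2.9.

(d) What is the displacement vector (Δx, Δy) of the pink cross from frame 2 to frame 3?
(0.7, -3.4)

The pink cross was at (3.1, 7.2) in frame 2 and (3.8, 3.8) in frame 3.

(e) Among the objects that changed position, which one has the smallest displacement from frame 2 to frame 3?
the blue hexagon

(moved 0.6)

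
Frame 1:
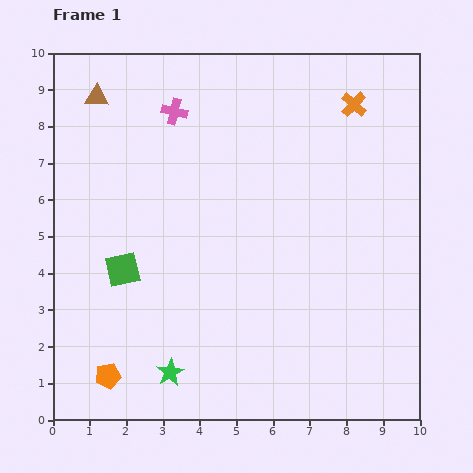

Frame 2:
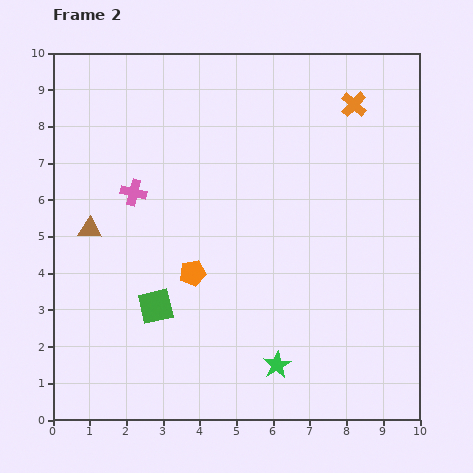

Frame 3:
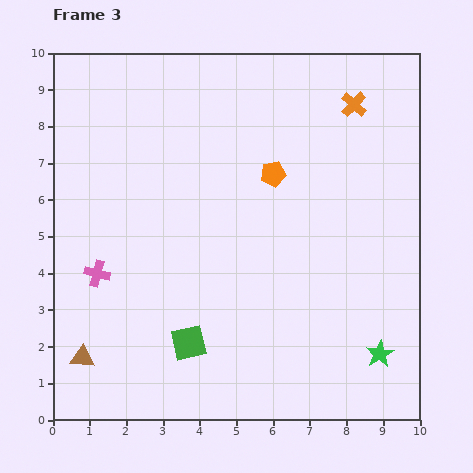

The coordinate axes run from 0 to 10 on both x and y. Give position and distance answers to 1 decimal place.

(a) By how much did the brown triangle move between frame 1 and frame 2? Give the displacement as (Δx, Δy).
(-0.2, -3.6)

The brown triangle was at (1.2, 8.8) in frame 1 and (1.0, 5.2) in frame 2.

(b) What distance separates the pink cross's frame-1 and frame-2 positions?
2.5

The pink cross moved from (3.3, 8.4) to (2.2, 6.2), a distance of √(1.1² + 2.2²) ≈ 2.5.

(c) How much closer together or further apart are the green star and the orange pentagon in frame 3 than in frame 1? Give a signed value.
+4.0

Distance in frame 1: 1.7. Distance in frame 3: 5.7.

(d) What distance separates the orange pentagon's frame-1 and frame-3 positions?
7.1

The orange pentagon moved from (1.5, 1.2) to (6.0, 6.7), a distance of √(4.5² + 5.5²) ≈ 7.1.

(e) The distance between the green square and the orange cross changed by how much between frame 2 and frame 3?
+0.2

Distance in frame 2: 7.7. Distance in frame 3: 7.9.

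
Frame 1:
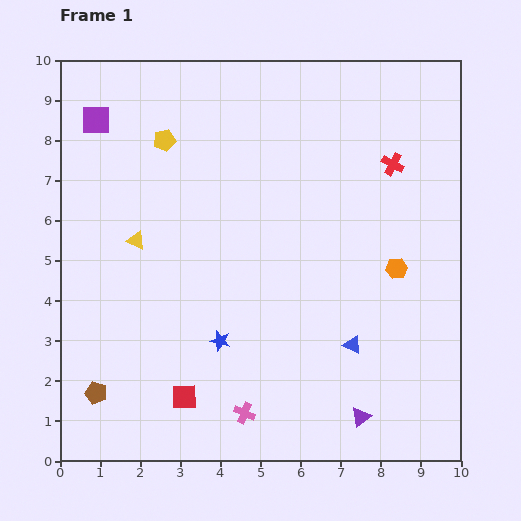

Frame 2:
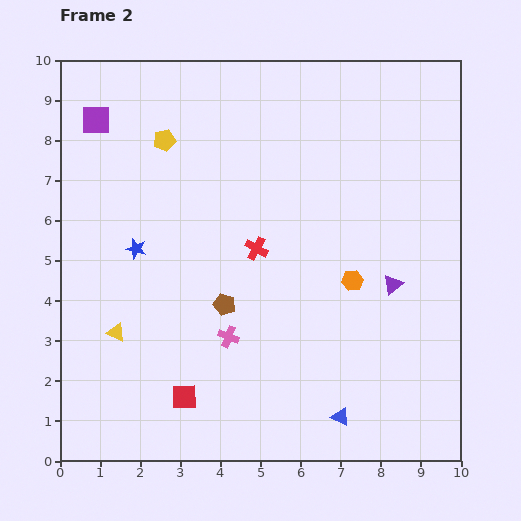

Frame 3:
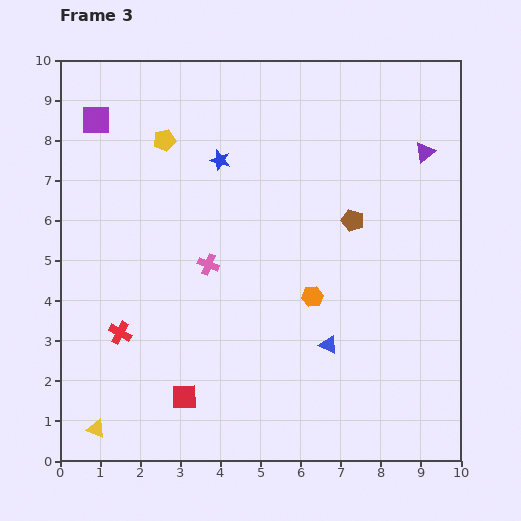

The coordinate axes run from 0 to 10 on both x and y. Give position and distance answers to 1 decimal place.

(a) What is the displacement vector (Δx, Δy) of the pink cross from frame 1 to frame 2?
(-0.4, 1.9)

The pink cross was at (4.6, 1.2) in frame 1 and (4.2, 3.1) in frame 2.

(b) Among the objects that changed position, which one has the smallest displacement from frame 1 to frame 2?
the orange hexagon

(moved 1.1)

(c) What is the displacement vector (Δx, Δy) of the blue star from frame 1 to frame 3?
(0.0, 4.5)

The blue star was at (4.0, 3.0) in frame 1 and (4.0, 7.5) in frame 3.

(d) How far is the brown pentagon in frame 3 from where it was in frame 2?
3.8

The brown pentagon moved from (4.1, 3.9) to (7.3, 6.0), a distance of √(3.2² + 2.1²) ≈ 3.8.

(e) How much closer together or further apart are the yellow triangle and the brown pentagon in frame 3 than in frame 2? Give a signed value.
+5.4

Distance in frame 2: 2.8. Distance in frame 3: 8.2.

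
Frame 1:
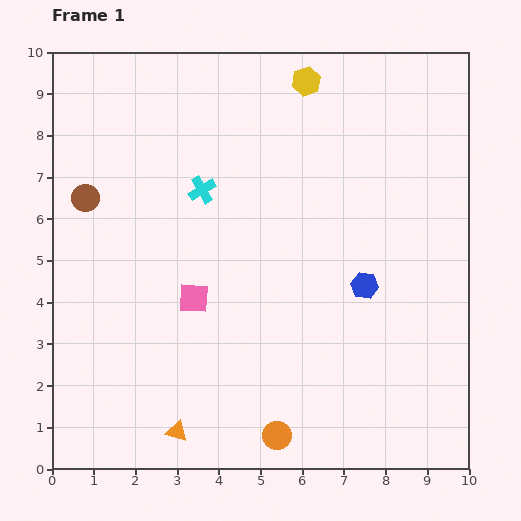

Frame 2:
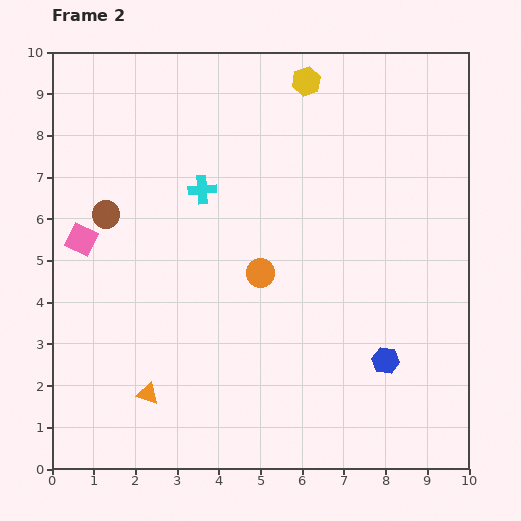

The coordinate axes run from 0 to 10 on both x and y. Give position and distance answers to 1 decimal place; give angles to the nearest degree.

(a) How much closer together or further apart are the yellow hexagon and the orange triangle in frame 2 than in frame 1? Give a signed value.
-0.6

Distance in frame 1: 9.0. Distance in frame 2: 8.4.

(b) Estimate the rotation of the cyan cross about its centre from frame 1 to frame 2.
27° clockwise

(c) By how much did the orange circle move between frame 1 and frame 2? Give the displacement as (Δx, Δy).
(-0.4, 3.9)

The orange circle was at (5.4, 0.8) in frame 1 and (5.0, 4.7) in frame 2.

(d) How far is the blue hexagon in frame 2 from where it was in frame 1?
1.9

The blue hexagon moved from (7.5, 4.4) to (8.0, 2.6), a distance of √(0.5² + 1.8²) ≈ 1.9.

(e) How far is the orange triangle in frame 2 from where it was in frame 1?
1.1

The orange triangle moved from (3.0, 0.9) to (2.3, 1.8), a distance of √(0.7² + 0.9²) ≈ 1.1.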